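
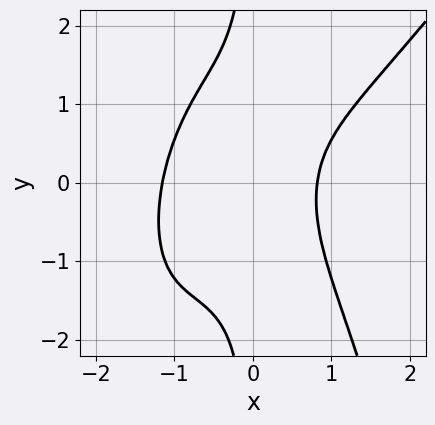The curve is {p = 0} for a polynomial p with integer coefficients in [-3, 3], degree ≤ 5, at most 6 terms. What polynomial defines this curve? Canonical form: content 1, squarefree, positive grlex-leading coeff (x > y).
3*x^4 - 2*x^3*y - 3*x*y^2 + 2*x - 3

(a) Degree: no degree-3 curve has this shape, so deg p = 4.
(b) Reading off the gridlines: no y-intercept at any integer in the box.
(c) The integer polynomial consistent with all of this is the stated p.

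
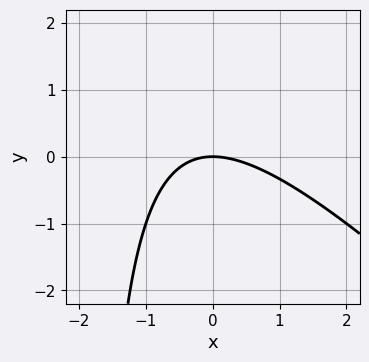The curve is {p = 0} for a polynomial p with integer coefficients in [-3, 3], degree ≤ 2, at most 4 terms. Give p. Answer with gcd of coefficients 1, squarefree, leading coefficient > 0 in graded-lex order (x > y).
x^2 + x*y + 2*y

1. The degree is 2 — the shape is more complex than any degree-1 curve.
2. From the visible intercepts: it crosses the y-axis at the gridline y = 0; it meets the x-axis at x = 0 (among the integer gridlines).
3. These observations pin down the coefficients.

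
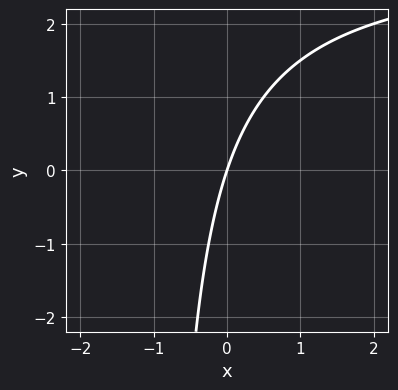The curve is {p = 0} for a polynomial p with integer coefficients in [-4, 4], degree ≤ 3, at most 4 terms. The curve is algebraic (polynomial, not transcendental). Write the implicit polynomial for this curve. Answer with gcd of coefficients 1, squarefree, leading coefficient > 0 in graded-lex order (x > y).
x*y - 3*x + y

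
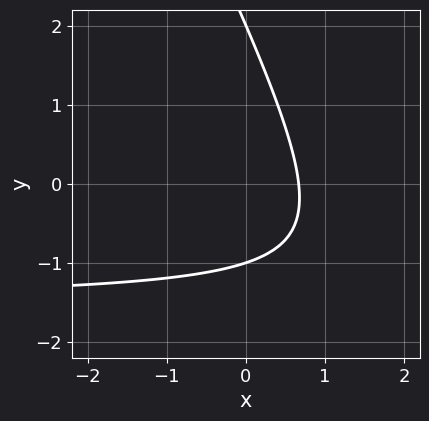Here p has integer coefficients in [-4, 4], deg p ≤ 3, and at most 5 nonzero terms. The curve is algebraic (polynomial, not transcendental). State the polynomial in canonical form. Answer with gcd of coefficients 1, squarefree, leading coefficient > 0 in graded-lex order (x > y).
The degree is 2 — no degree-1 curve has this shape.
Reading off the gridlines: the y-axis gridline crossings are at y ∈ {-1, 2}.
These observations pin down the coefficients.

2*x*y + y^2 + 3*x - y - 2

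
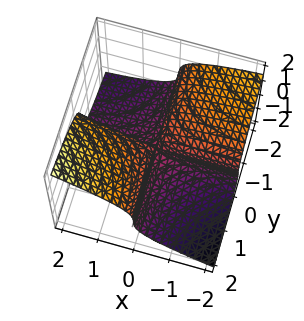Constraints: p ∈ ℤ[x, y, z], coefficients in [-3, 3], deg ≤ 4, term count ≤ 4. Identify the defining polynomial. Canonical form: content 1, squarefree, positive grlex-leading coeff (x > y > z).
1. Degree: the shape is more complex than any degree-2 surface, so deg p = 3.
2. Checking where it meets the axes: the visible x-axis segment lies entirely on the surface; one z-axis crossing is at z = 0.
3. These observations pin down the coefficients. Check: (0, -1, 0) on the y-axis lies on the surface, and p(0, -1, 0) = 0. ✓

x*z^2 - 2*z^3 + 2*x*y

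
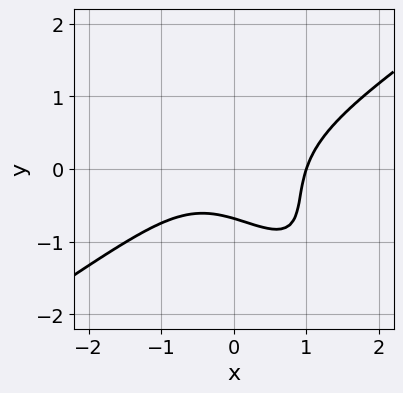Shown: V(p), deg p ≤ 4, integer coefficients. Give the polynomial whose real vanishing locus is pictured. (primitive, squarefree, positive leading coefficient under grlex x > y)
First, the degree is 3 — a generic line meets the curve in up to 3 points.
Then, from the visible intercepts: it meets the x-axis at x = 1 (among the integer gridlines).
Finally, putting this together gives p.

2*x^3 - 3*x*y^2 - 2*y^3 - 2*y - 2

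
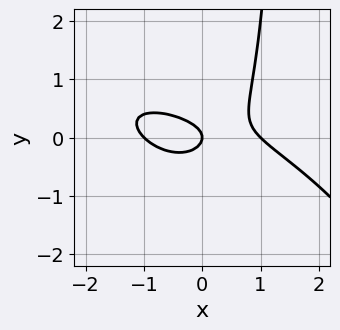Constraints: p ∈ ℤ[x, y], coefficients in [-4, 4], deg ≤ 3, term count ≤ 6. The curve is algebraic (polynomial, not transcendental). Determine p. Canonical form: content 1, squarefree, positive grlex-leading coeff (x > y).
(a) The degree is 3 — a generic line meets the curve in up to 3 points.
(b) Checking where it meets the axes: the x-axis gridline crossings are at x ∈ {-1, 0, 1}; it crosses the y-axis at the gridline y = 0.
(c) Putting this together gives p.

x^3 + 2*x^2*y + 2*x*y^2 - 3*y^2 - x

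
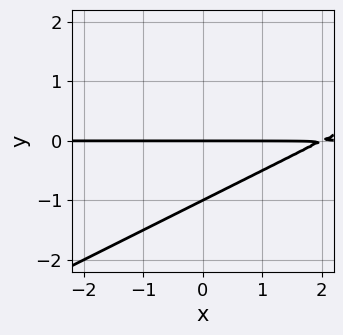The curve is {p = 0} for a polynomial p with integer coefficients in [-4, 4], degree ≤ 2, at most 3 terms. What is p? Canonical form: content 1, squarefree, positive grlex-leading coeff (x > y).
x*y - 2*y^2 - 2*y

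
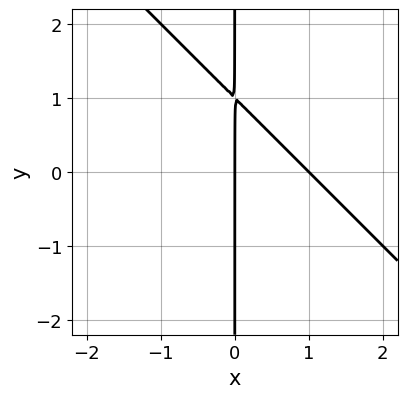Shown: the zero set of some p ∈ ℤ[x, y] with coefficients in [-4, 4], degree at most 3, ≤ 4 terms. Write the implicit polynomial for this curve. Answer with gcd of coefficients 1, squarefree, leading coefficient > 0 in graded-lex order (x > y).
x^2 + x*y - x

1. The degree is 2 — a generic line meets the curve in up to 2 points.
2. Reading off the gridlines: every point of the y-axis in the box is on the curve; the x-axis gridline crossings are at x ∈ {0, 1}.
3. Together with the visible shape, these determine p as stated.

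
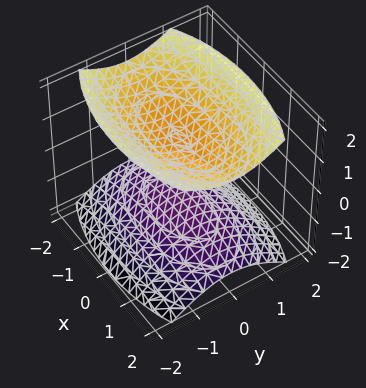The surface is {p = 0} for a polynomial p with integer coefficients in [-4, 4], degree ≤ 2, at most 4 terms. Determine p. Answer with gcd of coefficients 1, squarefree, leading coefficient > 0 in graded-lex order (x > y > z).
First, the picture has 2 separate pieces.
Next, the degree is 2 — two separate bowl-shaped sheets opening away from each other; a quadric.
Then, symmetries: the y ↦ −y reflection is a symmetry, so y appears only in even powers; it's symmetric under z → −z, forcing even powers of z; mirror symmetry x ↦ −x ⇒ only even powers of x.
Next, from the axis intercepts and sections: the surface avoids every integer y-axis point in the box; it misses every integer gridline on the x-axis; the z-axis gridline crossings are at z ∈ {-1, 1}.
Finally, matching integer coefficients to the picture gives p.

x^2 + 3*y^2 - 3*z^2 + 3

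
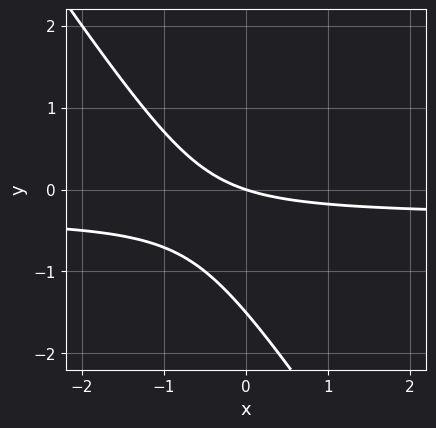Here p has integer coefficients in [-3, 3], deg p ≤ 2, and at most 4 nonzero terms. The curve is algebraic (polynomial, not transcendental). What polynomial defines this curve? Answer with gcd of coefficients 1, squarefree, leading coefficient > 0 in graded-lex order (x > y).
First, degree: the shape is more complex than any degree-1 curve, so deg p = 2.
Then, reading off the gridlines: it meets the y-axis at y = 0 (among the integer gridlines); one x-axis crossing is at x = 0.
Finally, solving for integer coefficients yields p as stated.

3*x*y + 2*y^2 + x + 3*y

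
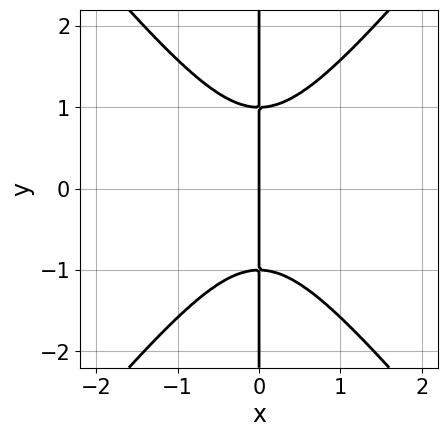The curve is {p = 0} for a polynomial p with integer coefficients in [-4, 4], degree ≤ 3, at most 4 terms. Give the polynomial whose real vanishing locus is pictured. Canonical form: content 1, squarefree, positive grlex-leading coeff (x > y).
3*x^3 - 2*x*y^2 + 2*x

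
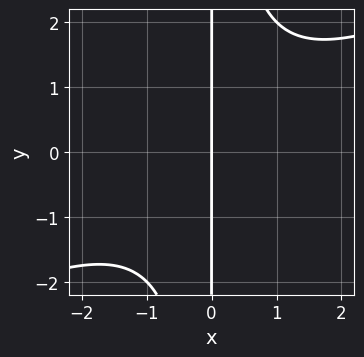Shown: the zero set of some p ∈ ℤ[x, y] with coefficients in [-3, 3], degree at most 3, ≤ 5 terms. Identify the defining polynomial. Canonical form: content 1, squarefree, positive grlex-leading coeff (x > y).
x^3 - 2*x^2*y + 3*x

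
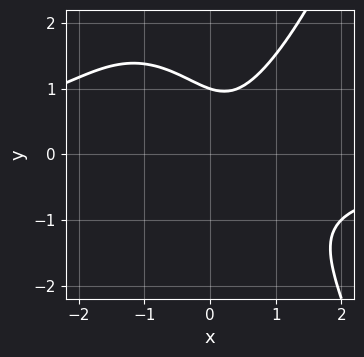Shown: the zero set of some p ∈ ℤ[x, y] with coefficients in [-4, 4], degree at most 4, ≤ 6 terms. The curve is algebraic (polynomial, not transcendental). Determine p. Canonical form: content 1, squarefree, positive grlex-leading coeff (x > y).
x^3*y - y^3 + 2*x^2 - x + 1

First, degree: no degree-3 curve has this shape, so deg p = 4.
Next, against the integer gridlines: it crosses the y-axis at the gridline y = 1; the curve avoids every integer x-axis point in the box.
Finally, matching integer coefficients to the picture gives p.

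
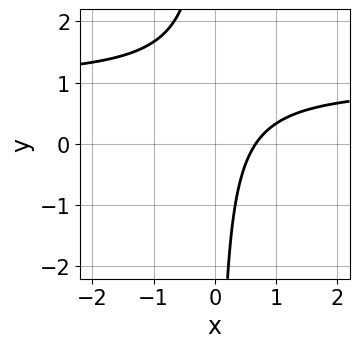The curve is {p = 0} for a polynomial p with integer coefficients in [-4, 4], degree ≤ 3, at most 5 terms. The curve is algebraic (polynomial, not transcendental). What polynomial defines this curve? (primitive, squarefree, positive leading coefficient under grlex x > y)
(a) Degree: the shape is more complex than any degree-1 curve, so deg p = 2.
(b) Reading off the gridlines: the curve avoids every integer y-axis point in the box.
(c) The integer polynomial consistent with all of this is the stated p.

3*x*y - 3*x + 2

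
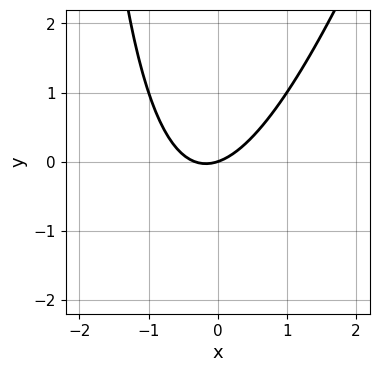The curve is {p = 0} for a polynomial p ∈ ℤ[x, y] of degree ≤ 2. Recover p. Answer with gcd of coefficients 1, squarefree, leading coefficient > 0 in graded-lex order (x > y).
3*x^2 - x*y + x - 3*y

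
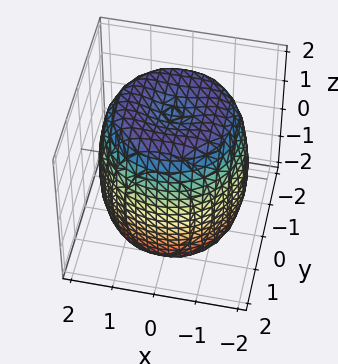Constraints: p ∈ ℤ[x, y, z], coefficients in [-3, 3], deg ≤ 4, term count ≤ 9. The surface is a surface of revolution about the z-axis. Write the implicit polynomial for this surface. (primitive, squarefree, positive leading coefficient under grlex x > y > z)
(a) Degree: a generic line meets the surface in up to 4 points, so deg p = 4.
(b) Symmetries: the surface is invariant under rotation about z: p = q(x² + y², z).
(c) Against the integer gridlines: a circular section at z = 2 has radius exactly 1.
(d) Solving for integer coefficients yields p as stated.

x^4 + 2*x^2*y^2 + y^4 - 2*x^2 - 2*y^2 + z^2 - 3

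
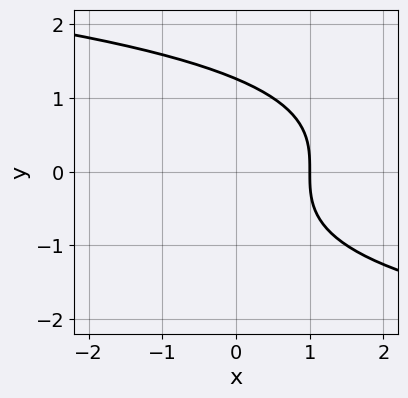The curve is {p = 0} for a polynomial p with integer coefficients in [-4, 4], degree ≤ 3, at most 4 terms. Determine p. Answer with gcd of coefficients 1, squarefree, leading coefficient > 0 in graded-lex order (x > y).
1. Degree: no degree-2 curve has this shape, so deg p = 3.
2. Observable constraints: it meets the x-axis at x = 1 (among the integer gridlines).
3. The integer polynomial consistent with all of this is the stated p.

y^3 + 2*x - 2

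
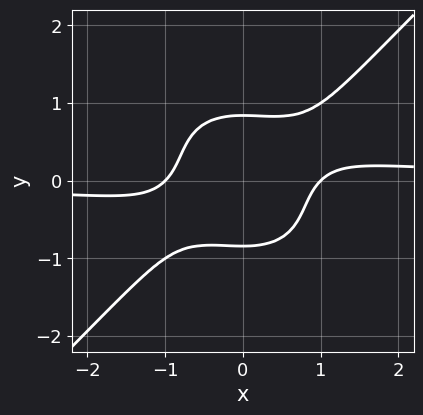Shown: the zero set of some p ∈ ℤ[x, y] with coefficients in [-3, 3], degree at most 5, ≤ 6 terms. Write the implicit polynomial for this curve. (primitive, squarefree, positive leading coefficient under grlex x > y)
The degree is 4 — no degree-3 curve has this shape.
From the axis intercepts and sections: the x-axis gridline crossings are at x ∈ {-1, 1}.
Together with the visible shape, these determine p as stated.

2*x^3*y - 2*y^4 - x^2 + 1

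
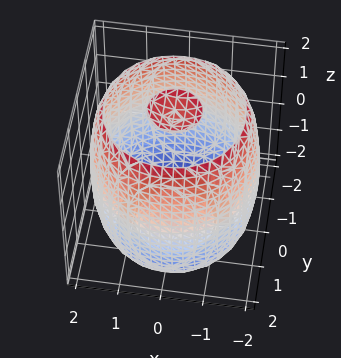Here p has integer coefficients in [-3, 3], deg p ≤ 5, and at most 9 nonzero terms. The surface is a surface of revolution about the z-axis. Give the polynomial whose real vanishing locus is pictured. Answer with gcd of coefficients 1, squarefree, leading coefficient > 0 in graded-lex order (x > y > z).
x^4 + 2*x^2*y^2 + y^4 - 3*x^2 - 3*y^2 + z^2 - 3

First, the picture has 3 separate pieces.
Then, deg p = 4.
Then, symmetries: rotational symmetry about the z-axis ⇒ p depends on x, y only through x² + y².
Then, from the axis intercepts and sections: a circular section at z = 0 has radius between 1 and 2.
Finally, together with the visible shape, these determine p as stated.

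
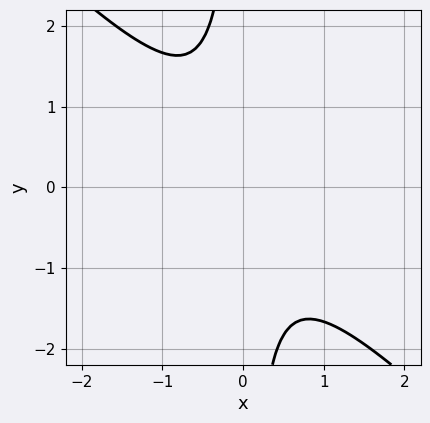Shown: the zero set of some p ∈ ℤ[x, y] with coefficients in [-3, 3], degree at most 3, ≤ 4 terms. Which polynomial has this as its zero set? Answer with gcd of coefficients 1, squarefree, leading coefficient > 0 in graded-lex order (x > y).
3*x^2 + 3*x*y + 2

1. The degree is 2 — no degree-1 curve has this shape.
2. From the axis intercepts and sections: the curve avoids every integer x-axis point in the box; it misses every integer gridline on the y-axis.
3. Together with the visible shape, these determine p as stated.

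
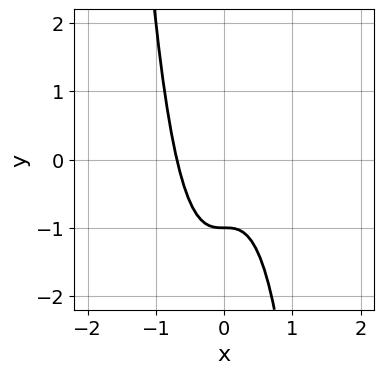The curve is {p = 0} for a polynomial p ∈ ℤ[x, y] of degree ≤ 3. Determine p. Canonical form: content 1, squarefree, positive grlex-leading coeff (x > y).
3*x^3 + y + 1

Degree: a generic line meets the curve in up to 3 points, so deg p = 3.
Observable constraints: it crosses the y-axis at the gridline y = -1.
The integer polynomial consistent with all of this is the stated p.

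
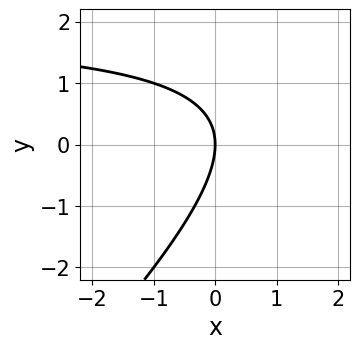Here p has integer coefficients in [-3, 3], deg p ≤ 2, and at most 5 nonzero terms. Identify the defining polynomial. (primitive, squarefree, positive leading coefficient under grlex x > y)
deg p = 2. The shape is more complex than any degree-1 curve.
Reading off the gridlines: one x-axis crossing is at x = 0; it meets the y-axis at y = 0 (among the integer gridlines).
Matching integer coefficients to the picture gives p.

x*y - y^2 - 2*x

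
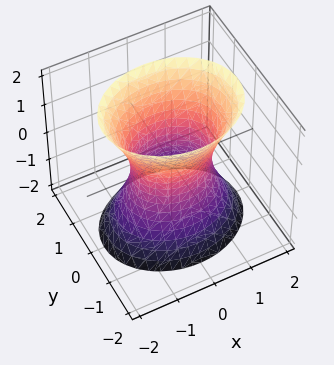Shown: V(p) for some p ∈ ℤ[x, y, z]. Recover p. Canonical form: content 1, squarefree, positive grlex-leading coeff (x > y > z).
First, deg p = 2. One connected sheet with a waist; a quadric.
Next, symmetries: the z ↦ −z reflection is a symmetry, so z appears only in even powers; the y ↦ −y reflection is a symmetry, so y appears only in even powers; mirror symmetry x ↦ −x ⇒ only even powers of x.
Then, reading off the gridlines: the surface avoids every integer z-axis point in the box; the x-axis gridline crossings are at x ∈ {-1, 1}.
Finally, matching integer coefficients to the picture gives p.

2*x^2 + 3*y^2 - z^2 - 2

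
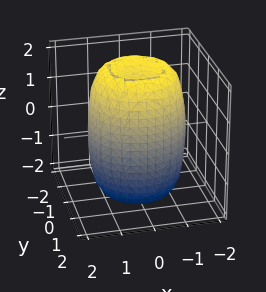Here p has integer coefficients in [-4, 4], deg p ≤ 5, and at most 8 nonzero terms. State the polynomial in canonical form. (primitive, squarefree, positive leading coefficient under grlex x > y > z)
2*x^4 + 4*x^2*y^2 + 2*y^4 - 3*x^2 - 3*y^2 + z^2 - 3

The degree is 4 — no degree-3 surface has this shape.
By symmetry, the z-axis is an axis of rotation, so x and y enter only as x² + y².
Observable constraints: a circular section at z = 2 has radius between 0 and 1.
Solving for integer coefficients yields p as stated.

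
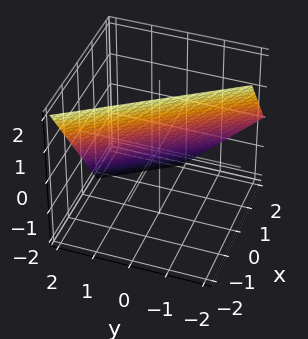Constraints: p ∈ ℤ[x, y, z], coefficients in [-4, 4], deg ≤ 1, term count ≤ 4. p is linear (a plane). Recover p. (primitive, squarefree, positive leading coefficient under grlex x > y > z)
First, the degree is 1 — every cross-section is a straight line — this is a plane.
Next, against the integer gridlines: it meets the y-axis at y = 1 (among the integer gridlines); it meets the z-axis at z = 1 (among the integer gridlines).
Finally, these observations pin down the coefficients.

3*x + 2*y + 2*z - 2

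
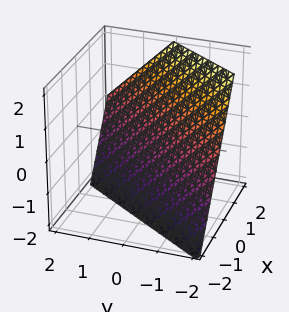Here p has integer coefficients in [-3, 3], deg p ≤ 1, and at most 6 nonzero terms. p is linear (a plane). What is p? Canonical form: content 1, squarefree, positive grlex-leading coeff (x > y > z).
3*x - 2*y - 2*z - 2

First, the degree is 1 — the surface is flat (a plane).
Then, from the visible intercepts: it meets the z-axis at z = -1 (among the integer gridlines); it meets the y-axis at y = -1 (among the integer gridlines).
Finally, these observations pin down the coefficients.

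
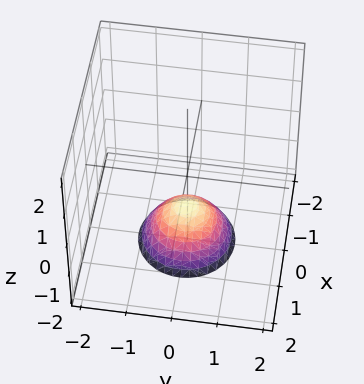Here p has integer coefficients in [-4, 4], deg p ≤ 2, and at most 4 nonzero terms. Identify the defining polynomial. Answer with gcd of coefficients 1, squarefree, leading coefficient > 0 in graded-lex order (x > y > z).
x^2 + y^2 + z + 1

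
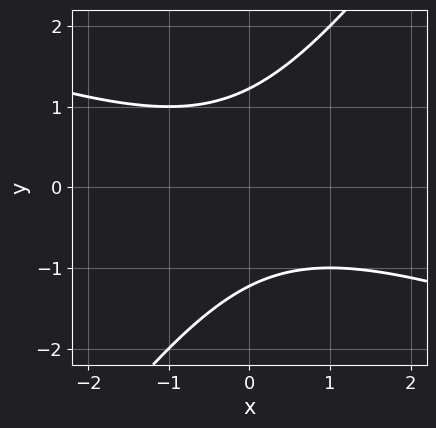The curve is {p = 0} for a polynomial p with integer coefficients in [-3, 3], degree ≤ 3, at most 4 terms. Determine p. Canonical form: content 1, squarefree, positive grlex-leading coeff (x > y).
x^2 + 2*x*y - 2*y^2 + 3

First, deg p = 2.
Then, observable constraints: no x-intercept at any integer in the box.
Finally, solving for integer coefficients yields p as stated.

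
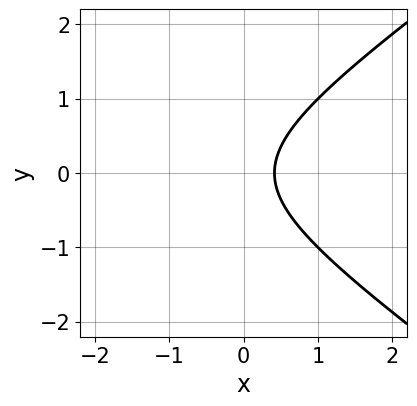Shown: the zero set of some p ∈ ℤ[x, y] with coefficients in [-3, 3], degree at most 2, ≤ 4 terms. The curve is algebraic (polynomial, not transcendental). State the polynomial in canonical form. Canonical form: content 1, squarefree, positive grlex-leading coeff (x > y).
x^2 - 2*y^2 + 2*x - 1

(a) Degree: a generic line meets the curve in up to 2 points, so deg p = 2.
(b) Symmetries: the y ↦ −y reflection is a symmetry, so y appears only in even powers.
(c) Checking where it meets the axes: it misses every integer gridline on the y-axis.
(d) Fitting integer coefficients to these (and the overall shape) gives p.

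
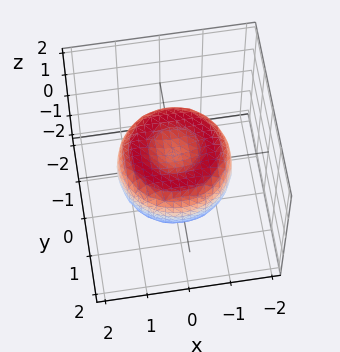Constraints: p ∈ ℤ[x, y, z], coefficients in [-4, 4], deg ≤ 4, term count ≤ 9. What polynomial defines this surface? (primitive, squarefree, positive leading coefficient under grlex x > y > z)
1. deg p = 4. A generic line meets the surface in up to 4 points.
2. By symmetry, the surface is invariant under rotation about z: p = q(x² + y², z).
3. Observable constraints: a circular section at z = 0 has radius between 1 and 2.
4. Assembling these constraints gives the stated polynomial.

2*x^4 + 4*x^2*y^2 + 2*y^4 - 3*x^2 - 3*y^2 + 3*z^2 - 1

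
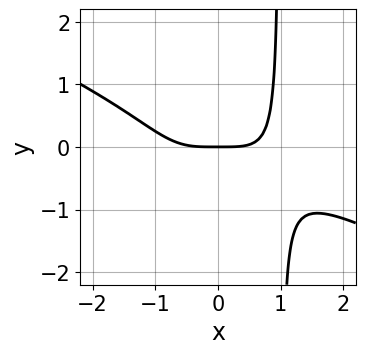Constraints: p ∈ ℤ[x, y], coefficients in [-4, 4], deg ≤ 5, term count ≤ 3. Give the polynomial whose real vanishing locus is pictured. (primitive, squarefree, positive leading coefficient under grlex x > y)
x^4 + 2*x^3*y - 2*y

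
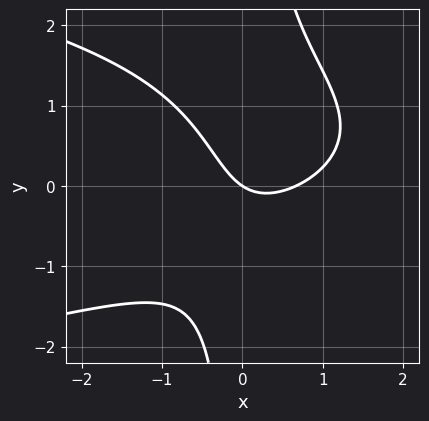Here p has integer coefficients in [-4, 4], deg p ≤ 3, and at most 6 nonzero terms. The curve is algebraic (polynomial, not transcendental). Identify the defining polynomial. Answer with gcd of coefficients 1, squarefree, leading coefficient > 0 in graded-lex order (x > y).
3*x*y^2 + 3*x^2 - 2*x*y - 2*x - 3*y

First, deg p = 3.
Next, reading off the gridlines: one x-axis crossing is at x = 0; it crosses the y-axis at the gridline y = 0.
Finally, fitting integer coefficients to these (and the overall shape) gives p.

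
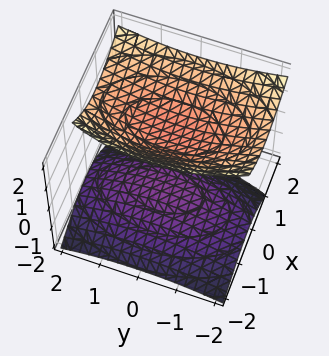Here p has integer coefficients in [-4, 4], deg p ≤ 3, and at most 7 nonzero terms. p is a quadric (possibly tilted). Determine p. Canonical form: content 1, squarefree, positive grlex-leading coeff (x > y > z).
3*x^2 - 2*x*z + y^2 - 3*z^2 + 2

The picture has 2 separate pieces. Treating them together as one polynomial.
The degree is 2 — no degree-1 surface has this shape.
From the axis intercepts and sections: no x-intercept at any integer in the box; the surface avoids every integer y-axis point in the box.
The integer polynomial consistent with all of this is the stated p.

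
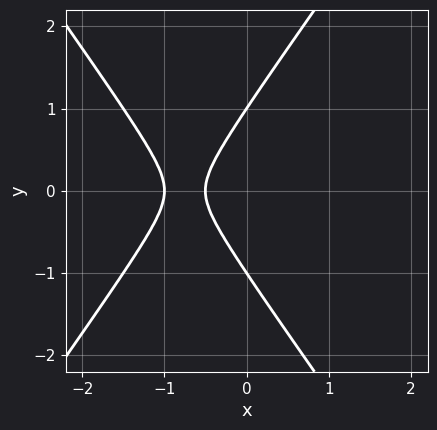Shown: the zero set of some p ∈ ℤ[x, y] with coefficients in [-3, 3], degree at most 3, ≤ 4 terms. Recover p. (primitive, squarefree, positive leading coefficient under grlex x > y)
Degree: a generic line meets the curve in up to 2 points, so deg p = 2.
Symmetries: mirror symmetry y ↦ −y ⇒ only even powers of y.
From the axis intercepts and sections: it crosses the x-axis at the gridline x = -1; the y-axis gridline crossings are at y ∈ {-1, 1}.
Solving for integer coefficients yields p as stated.

2*x^2 - y^2 + 3*x + 1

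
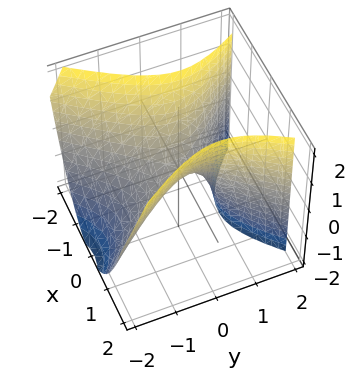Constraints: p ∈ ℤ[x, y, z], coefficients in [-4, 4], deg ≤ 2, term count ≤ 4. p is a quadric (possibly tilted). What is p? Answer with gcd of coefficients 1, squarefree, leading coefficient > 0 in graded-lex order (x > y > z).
First, degree: a generic line meets the surface in up to 2 points, so deg p = 2.
Next, from the visible intercepts: one y-axis crossing is at y = 0; one z-axis crossing is at z = 0.
Finally, fitting integer coefficients to these (and the overall shape) gives p.

3*x^2 - 2*y^2 + y*z - 2*z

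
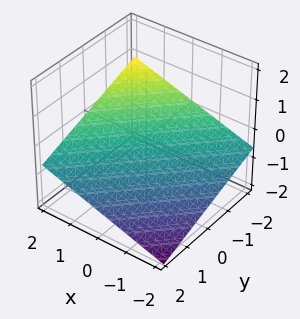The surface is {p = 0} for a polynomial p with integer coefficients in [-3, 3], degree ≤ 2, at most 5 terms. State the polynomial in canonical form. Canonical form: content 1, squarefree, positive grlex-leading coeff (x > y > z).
x - y - 3*z - 2

1. deg p = 1.
2. Against the integer gridlines: it meets the y-axis at y = -2 (among the integer gridlines); one x-axis crossing is at x = 2.
3. Putting this together gives p.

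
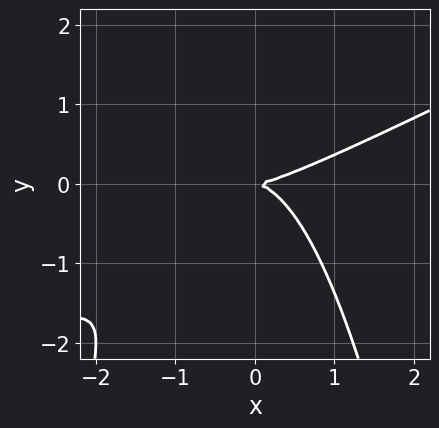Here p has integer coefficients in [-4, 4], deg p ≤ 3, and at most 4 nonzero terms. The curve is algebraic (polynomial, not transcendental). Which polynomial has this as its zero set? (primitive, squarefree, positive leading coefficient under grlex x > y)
1. The degree is 3 — a generic line meets the curve in up to 3 points.
2. From the axis intercepts and sections: it meets the y-axis at y = 0 (among the integer gridlines); it crosses the x-axis at the gridline x = 0.
3. The integer polynomial consistent with all of this is the stated p.

x^3 - 2*x^2*y - 2*y^2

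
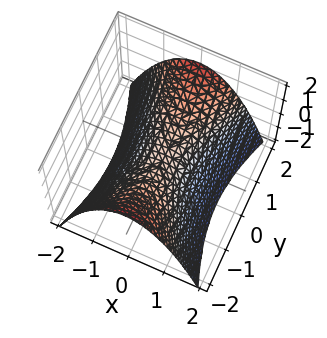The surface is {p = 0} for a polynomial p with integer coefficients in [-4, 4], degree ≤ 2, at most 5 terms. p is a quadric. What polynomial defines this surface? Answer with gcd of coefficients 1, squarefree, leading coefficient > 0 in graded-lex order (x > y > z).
1. deg p = 2. A hyperbolic paraboloid; a quadric.
2. Symmetries: it's symmetric under x → −x, forcing even powers of x; it's symmetric under y → −y, forcing even powers of y.
3. From the axis intercepts and sections: it crosses the z-axis at the gridline z = 0; one y-axis crossing is at y = 0.
4. Fitting integer coefficients to these (and the overall shape) gives p.

3*x^2 - y^2 + 3*z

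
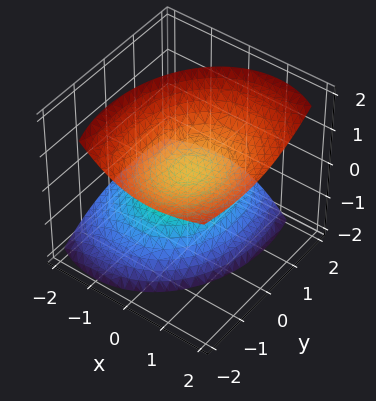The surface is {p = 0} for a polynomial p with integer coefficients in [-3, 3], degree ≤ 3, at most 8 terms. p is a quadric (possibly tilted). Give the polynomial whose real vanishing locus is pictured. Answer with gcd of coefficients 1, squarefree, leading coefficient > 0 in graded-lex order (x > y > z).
3*x^2 - 3*x*z + 2*y^2 + 2*y*z - 3*z^2 + 2

(a) The picture has 2 separate pieces. They look like related sheets of one shape, so recover p as a whole.
(b) deg p = 2. A generic line meets the surface in up to 2 points.
(c) Reading off the gridlines: no x-intercept at any integer in the box; it misses every integer gridline on the y-axis.
(d) The integer polynomial consistent with all of this is the stated p.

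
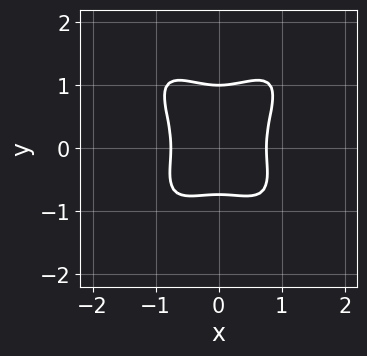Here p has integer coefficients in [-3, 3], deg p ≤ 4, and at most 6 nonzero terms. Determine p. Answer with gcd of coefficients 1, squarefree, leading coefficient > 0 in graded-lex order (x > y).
First, the degree is 4 — the shape is more complex than any degree-3 curve.
Then, symmetries: mirror symmetry x ↦ −x ⇒ only even powers of x.
Next, from the visible intercepts: it meets the y-axis at y = 1 (among the integer gridlines).
Finally, together with the visible shape, these determine p as stated.

3*x^4 - 2*x^2*y^2 + 2*y^4 - y^3 - 1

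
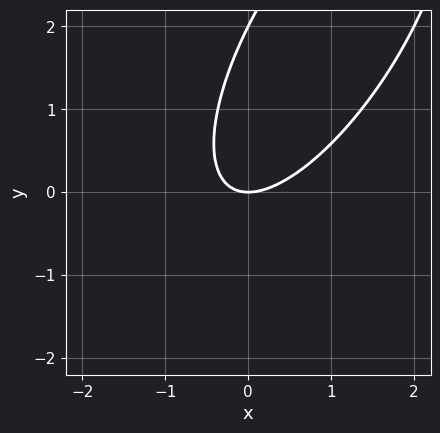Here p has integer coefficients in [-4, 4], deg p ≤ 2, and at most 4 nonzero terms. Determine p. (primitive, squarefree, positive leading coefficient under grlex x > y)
First, degree: no degree-1 curve has this shape, so deg p = 2.
Next, reading off the gridlines: among the integer gridlines, it crosses the y-axis at y ∈ {0, 2}; one x-axis crossing is at x = 0.
Finally, putting this together gives p.

2*x^2 - 2*x*y + y^2 - 2*y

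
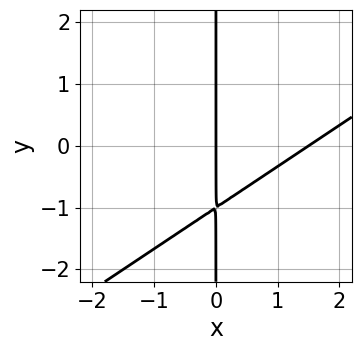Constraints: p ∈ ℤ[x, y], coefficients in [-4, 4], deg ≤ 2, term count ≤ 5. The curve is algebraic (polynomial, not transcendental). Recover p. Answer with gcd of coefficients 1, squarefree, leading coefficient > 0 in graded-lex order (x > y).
2*x^2 - 3*x*y - 3*x

(a) Degree: no degree-1 curve has this shape, so deg p = 2.
(b) From the axis intercepts and sections: it meets the x-axis at x = 0 (among the integer gridlines); the visible y-axis segment lies entirely on the curve.
(c) Together with the visible shape, these determine p as stated.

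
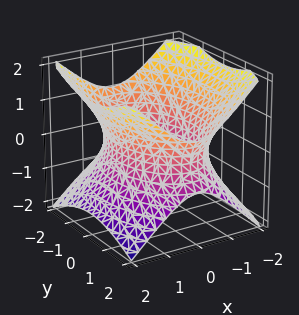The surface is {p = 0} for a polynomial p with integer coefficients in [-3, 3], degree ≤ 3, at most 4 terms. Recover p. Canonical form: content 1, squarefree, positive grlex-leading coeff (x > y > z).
1. The degree is 2 — one connected sheet with a waist; a quadric.
2. Symmetries: the z ↦ −z reflection is a symmetry, so z appears only in even powers; mirror symmetry y ↦ −y ⇒ only even powers of y; the x ↦ −x reflection is a symmetry, so x appears only in even powers.
3. From the visible intercepts: no z-intercept at any integer in the box.
4. Fitting integer coefficients to these (and the overall shape) gives p.

2*x^2 + y^2 - 2*z^2 - 3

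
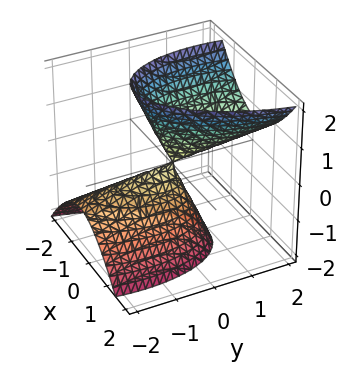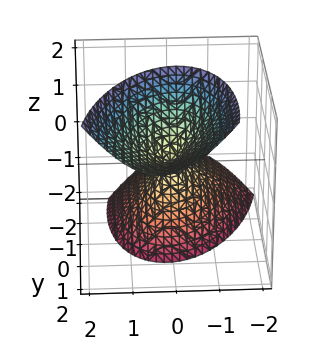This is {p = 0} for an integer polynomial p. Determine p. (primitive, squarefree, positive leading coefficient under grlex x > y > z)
3*x^2 - x*y + y^2 - 2*y*z - z^2

1. The degree is 2 — no degree-1 surface has this shape.
2. From the axis intercepts and sections: it meets the x-axis at x = 0 (among the integer gridlines); it crosses the y-axis at the gridline y = 0; one z-axis crossing is at z = 0.
3. Fitting integer coefficients to these (and the overall shape) gives p.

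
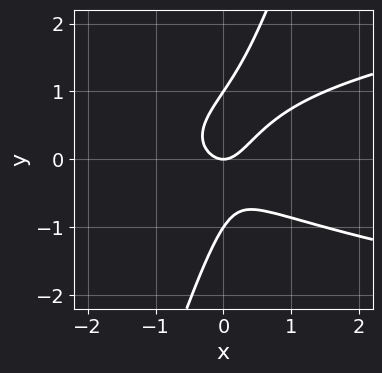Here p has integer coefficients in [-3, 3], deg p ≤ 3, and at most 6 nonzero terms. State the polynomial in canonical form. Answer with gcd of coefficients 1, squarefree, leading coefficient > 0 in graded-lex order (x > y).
1. Degree: the shape is more complex than any degree-2 curve, so deg p = 3.
2. Observable constraints: it crosses the x-axis at the gridline x = 0; the y-axis gridline crossings are at y ∈ {-1, 0, 1}.
3. Putting this together gives p.

3*x*y^2 - y^3 - 2*x^2 + y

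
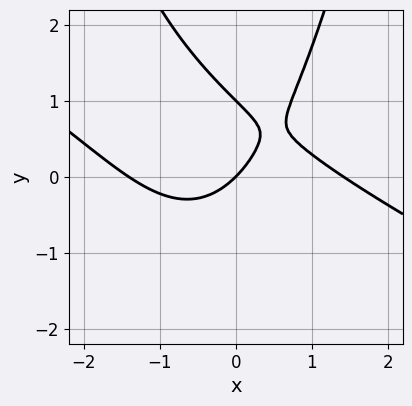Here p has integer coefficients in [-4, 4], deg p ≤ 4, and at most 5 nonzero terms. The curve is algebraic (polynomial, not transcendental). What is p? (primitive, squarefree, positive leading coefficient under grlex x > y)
x^3 + 2*x^2*y - 2*y^2 - 2*x + 2*y

(a) Degree: no degree-2 curve has this shape, so deg p = 3.
(b) Reading off the gridlines: among the integer gridlines, it crosses the y-axis at y ∈ {0, 1}; it meets the x-axis at x = 0 (among the integer gridlines).
(c) Putting this together gives p.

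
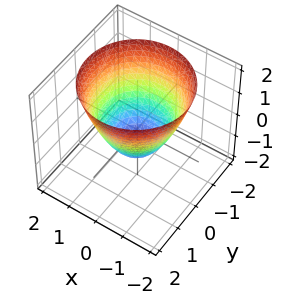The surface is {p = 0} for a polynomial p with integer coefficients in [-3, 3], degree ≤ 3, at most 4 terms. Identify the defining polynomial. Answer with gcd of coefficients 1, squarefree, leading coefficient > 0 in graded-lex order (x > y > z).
x^2 + y^2 - z - 1

First, degree: the shape is more complex than any degree-1 surface, so deg p = 2.
Next, symmetry: every cross-section ⟂ z is a circle, so x, y appear only via x² + y².
Then, reading off the gridlines: the x-axis gridline crossings are at x ∈ {-1, 1}; it crosses the z-axis at the gridline z = -1; the y-axis gridline crossings are at y ∈ {-1, 1}.
Finally, putting this together gives p.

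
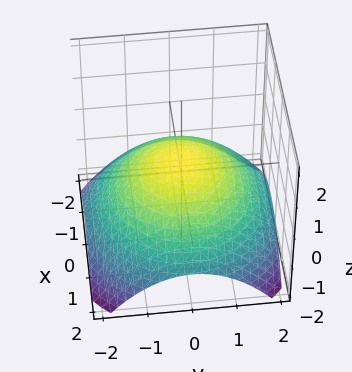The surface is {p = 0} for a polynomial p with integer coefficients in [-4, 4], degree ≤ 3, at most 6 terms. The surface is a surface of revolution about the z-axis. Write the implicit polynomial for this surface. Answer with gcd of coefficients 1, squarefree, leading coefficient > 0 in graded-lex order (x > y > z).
x^2 + y^2 + 3*z - 1

1. The degree is 2 — a generic line meets the surface in up to 2 points.
2. Symmetries: rotational symmetry about the z-axis ⇒ p depends on x, y only through x² + y².
3. Observable constraints: a circular section at z = 0 has radius exactly 1; among the integer gridlines, it crosses the y-axis at y ∈ {-1, 1}.
4. Assembling these constraints gives the stated polynomial. Check: (1, 0, 0) on the x-axis lies on the surface, and p(1, 0, 0) = 0. ✓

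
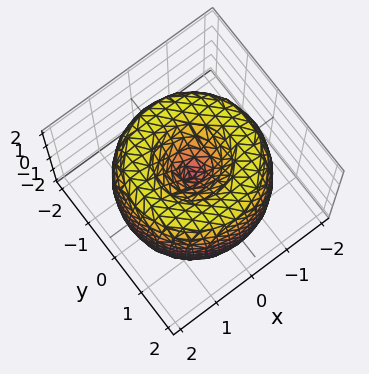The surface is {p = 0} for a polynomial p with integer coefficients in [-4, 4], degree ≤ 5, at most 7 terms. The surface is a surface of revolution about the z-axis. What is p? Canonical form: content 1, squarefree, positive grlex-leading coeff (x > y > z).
x^4 + 2*x^2*y^2 + y^4 - 3*x^2 - 3*y^2 + z^2

deg p = 4.
Symmetry: the surface is invariant under rotation about z: p = q(x² + y², z).
From the axis intercepts and sections: one x-axis crossing is at x = 0; it crosses the y-axis at the gridline y = 0; a circular section at z = 0 has radius between 1 and 2; one z-axis crossing is at z = 0.
Fitting integer coefficients to these (and the overall shape) gives p.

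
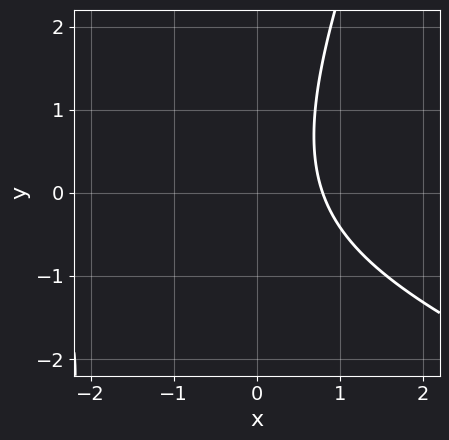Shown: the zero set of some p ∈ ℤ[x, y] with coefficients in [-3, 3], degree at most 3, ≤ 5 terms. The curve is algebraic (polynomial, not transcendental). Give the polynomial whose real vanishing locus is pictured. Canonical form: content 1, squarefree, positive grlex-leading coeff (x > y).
x^2 + 2*x*y - y^2 + 3*x - 3

First, degree: no degree-1 curve has this shape, so deg p = 2.
Next, against the integer gridlines: it misses every integer gridline on the y-axis.
Finally, the integer polynomial consistent with all of this is the stated p.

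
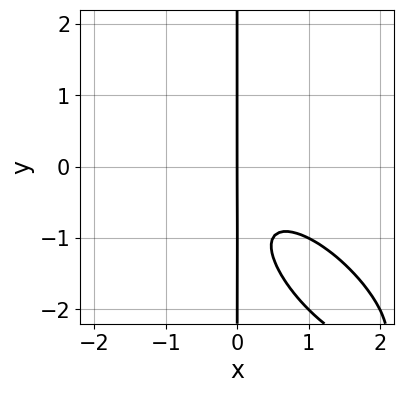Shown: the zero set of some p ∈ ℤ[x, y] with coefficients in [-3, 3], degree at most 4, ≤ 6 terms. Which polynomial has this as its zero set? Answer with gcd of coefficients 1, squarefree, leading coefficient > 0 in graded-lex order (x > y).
2*x^3 + 3*x^2*y + 2*x*y^2 + 3*x*y + 2*x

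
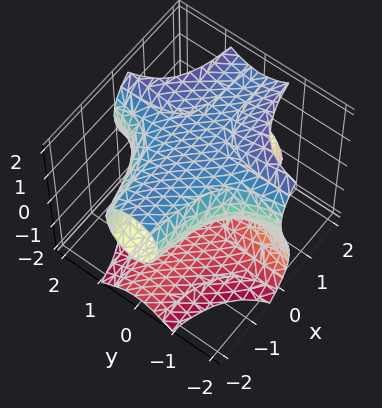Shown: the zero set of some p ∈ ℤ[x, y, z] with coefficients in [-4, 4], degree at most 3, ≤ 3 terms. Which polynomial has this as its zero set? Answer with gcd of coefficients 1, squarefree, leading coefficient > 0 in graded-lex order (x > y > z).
2*x*y^2 - z^3 + 3*z

First, deg p = 3.
Next, from the visible intercepts: every point of the x-axis in the box is on the surface; one z-axis crossing is at z = 0; every point of the y-axis in the box is on the surface.
Finally, assembling these constraints gives the stated polynomial.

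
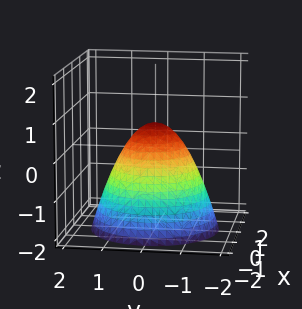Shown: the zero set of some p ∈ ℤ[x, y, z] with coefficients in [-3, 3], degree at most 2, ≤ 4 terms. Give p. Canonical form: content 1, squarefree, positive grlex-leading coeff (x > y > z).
3*x^2 + 3*y^2 + 3*z - 2

(a) deg p = 2. A generic line meets the surface in up to 2 points.
(b) Symmetries: rotational symmetry about the z-axis ⇒ p depends on x, y only through x² + y².
(c) Checking where it meets the axes: a circular section at z = -1 has radius between 1 and 2.
(d) Solving for integer coefficients yields p as stated.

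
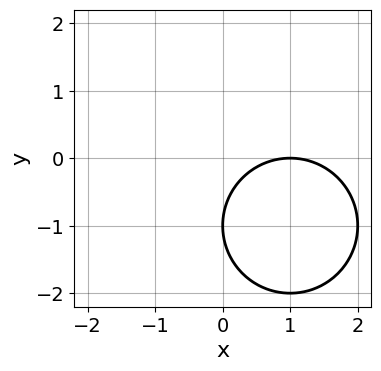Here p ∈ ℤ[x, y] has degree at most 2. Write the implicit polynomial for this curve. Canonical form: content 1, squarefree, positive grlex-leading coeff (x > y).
x^2 + y^2 - 2*x + 2*y + 1

1. deg p = 2. The shape is more complex than any degree-1 curve.
2. Against the integer gridlines: it crosses the x-axis at the gridline x = 1; it crosses the y-axis at the gridline y = -1.
3. Matching integer coefficients to the picture gives p.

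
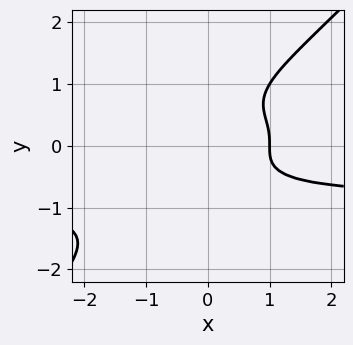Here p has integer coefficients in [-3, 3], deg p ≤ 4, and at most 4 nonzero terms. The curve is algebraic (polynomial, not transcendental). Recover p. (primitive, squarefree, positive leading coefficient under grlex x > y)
3*x*y^3 - 3*y^4 + 2*x - 2

First, the degree is 4 — no degree-3 curve has this shape.
Then, observable constraints: one x-axis crossing is at x = 1; it misses every integer gridline on the y-axis.
Finally, these observations pin down the coefficients.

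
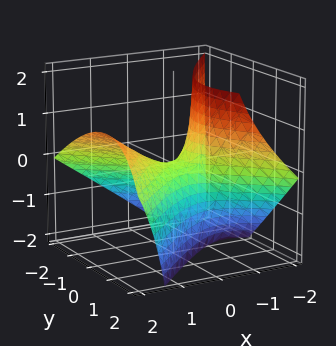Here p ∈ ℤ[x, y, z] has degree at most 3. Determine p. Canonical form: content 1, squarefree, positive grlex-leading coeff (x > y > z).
2*x^2 - 3*x*z - 2*y^2 + 2*y*z - 2*z

deg p = 2. No degree-1 surface has this shape.
From the visible intercepts: it meets the x-axis at x = 0 (among the integer gridlines); it crosses the y-axis at the gridline y = 0; one z-axis crossing is at z = 0.
The integer polynomial consistent with all of this is the stated p.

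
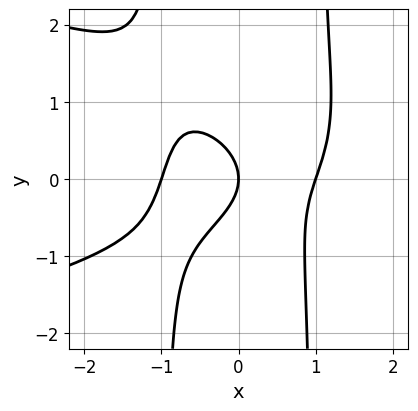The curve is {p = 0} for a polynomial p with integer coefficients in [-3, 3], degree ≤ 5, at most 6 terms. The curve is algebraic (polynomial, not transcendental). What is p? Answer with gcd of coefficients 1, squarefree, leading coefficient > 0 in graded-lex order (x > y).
3*x^2*y^2 + 3*x^3 - 2*x^2*y - 3*y^2 - 3*x

1. deg p = 4. The shape is more complex than any degree-3 curve.
2. Checking where it meets the axes: the x-axis gridline crossings are at x ∈ {-1, 0, 1}; it crosses the y-axis at the gridline y = 0.
3. Together with the visible shape, these determine p as stated.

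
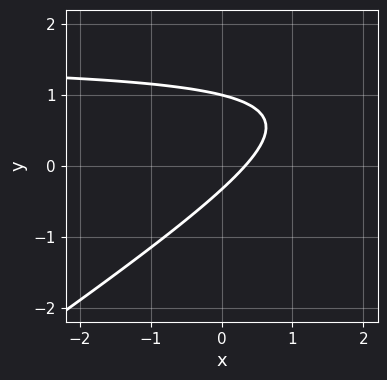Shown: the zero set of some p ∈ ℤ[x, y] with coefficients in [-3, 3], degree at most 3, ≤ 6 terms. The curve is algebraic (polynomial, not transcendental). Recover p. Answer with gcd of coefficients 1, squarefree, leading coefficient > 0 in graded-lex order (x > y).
1. deg p = 2. No degree-1 curve has this shape.
2. Against the integer gridlines: it meets the y-axis at y = 1 (among the integer gridlines).
3. These observations pin down the coefficients.

2*x*y - 3*y^2 - 3*x + 2*y + 1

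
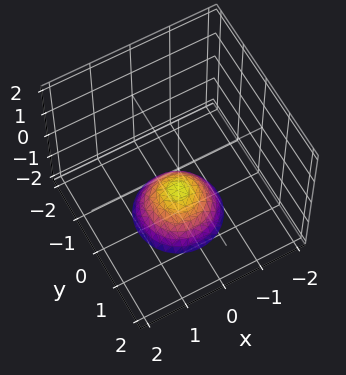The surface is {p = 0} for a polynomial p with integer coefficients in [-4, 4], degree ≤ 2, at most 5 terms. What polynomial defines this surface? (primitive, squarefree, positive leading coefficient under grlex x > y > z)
deg p = 2. No degree-1 surface has this shape.
Symmetries: rotational symmetry about the z-axis ⇒ p depends on x, y only through x² + y².
From the visible intercepts: it meets the z-axis at z = -1 (among the integer gridlines); a circular section at z = -2 has radius exactly 1; it misses every integer gridline on the y-axis.
These observations pin down the coefficients.

x^2 + y^2 + z + 1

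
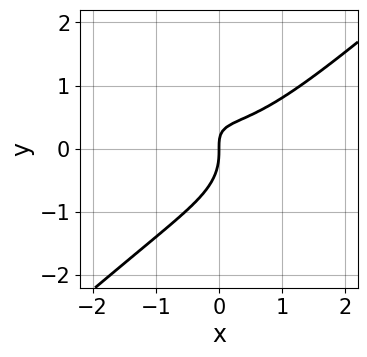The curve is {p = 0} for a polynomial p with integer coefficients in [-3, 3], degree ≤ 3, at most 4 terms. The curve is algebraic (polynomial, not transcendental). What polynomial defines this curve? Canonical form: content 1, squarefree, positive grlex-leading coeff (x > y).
Degree: a generic line meets the curve in up to 3 points, so deg p = 3.
Reading off the gridlines: one y-axis crossing is at y = 0; it crosses the x-axis at the gridline x = 0.
The integer polynomial consistent with all of this is the stated p.

2*x^3 - 3*y^3 - 3*x*y + 2*x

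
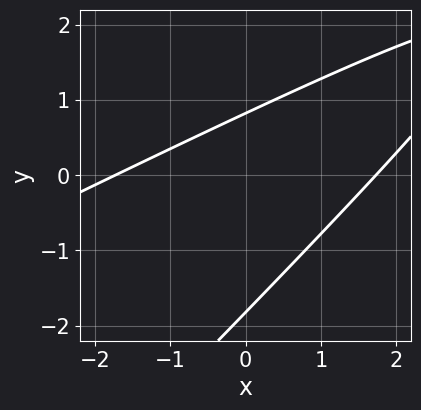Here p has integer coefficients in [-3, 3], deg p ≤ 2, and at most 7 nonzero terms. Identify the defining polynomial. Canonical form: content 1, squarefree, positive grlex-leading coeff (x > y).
First, deg p = 2.
Finally, solving for integer coefficients yields p as stated.

x^2 - 3*x*y + 2*y^2 + 2*y - 3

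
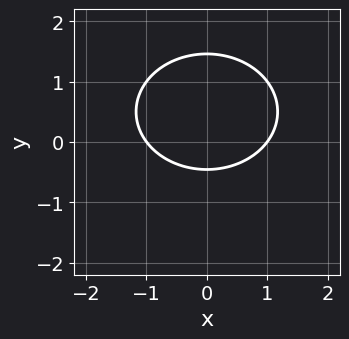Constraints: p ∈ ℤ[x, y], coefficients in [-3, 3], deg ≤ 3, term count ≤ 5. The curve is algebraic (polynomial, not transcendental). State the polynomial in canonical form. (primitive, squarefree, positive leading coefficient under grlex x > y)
deg p = 2. No degree-1 curve has this shape.
Symmetries: mirror symmetry x ↦ −x ⇒ only even powers of x.
Reading off the gridlines: the x-axis gridline crossings are at x ∈ {-1, 1}.
Together with the visible shape, these determine p as stated.

2*x^2 + 3*y^2 - 3*y - 2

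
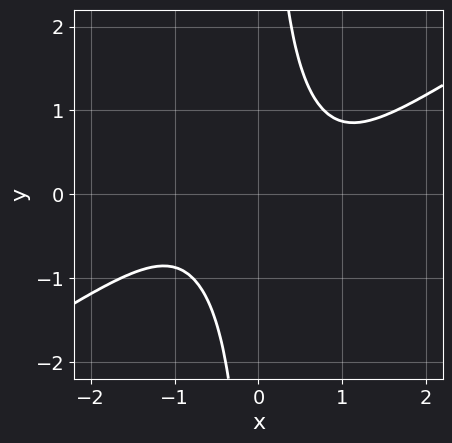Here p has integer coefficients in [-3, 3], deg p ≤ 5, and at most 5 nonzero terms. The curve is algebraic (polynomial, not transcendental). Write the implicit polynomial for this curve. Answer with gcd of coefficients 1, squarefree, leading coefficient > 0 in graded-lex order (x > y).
(a) deg p = 4. The shape is more complex than any degree-3 curve.
(b) Observable constraints: no x-intercept at any integer in the box; the curve avoids every integer y-axis point in the box.
(c) These observations pin down the coefficients.

2*x^4 - 2*x^3*y - 2*x^2*y^2 - 2*x*y + 3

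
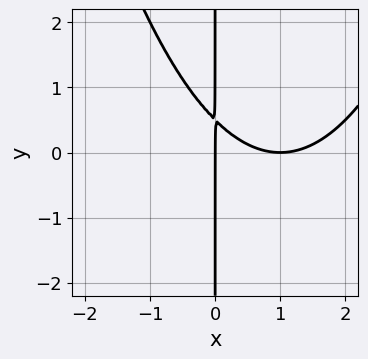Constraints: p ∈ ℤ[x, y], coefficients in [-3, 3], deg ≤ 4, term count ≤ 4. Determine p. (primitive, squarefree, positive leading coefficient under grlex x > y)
x^3 - 2*x^2 - 2*x*y + x

1. The degree is 3 — no degree-2 curve has this shape.
2. From the axis intercepts and sections: the visible y-axis segment lies entirely on the curve; among the integer gridlines, it crosses the x-axis at x ∈ {0, 1}.
3. Solving for integer coefficients yields p as stated.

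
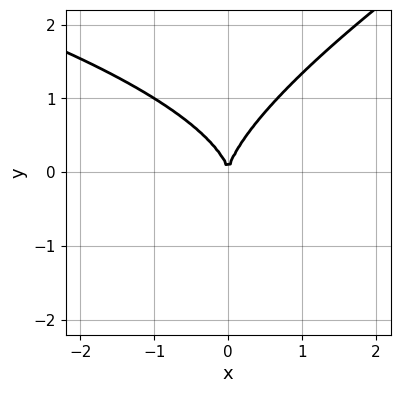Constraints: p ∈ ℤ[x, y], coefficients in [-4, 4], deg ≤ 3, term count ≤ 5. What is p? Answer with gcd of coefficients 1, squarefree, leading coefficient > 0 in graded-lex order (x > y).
x*y^2 - 2*y^3 + 3*x^2

(a) deg p = 3. The shape is more complex than any degree-2 curve.
(b) Reading off the gridlines: it meets the y-axis at y = 0 (among the integer gridlines); it meets the x-axis at x = 0 (among the integer gridlines).
(c) These observations pin down the coefficients.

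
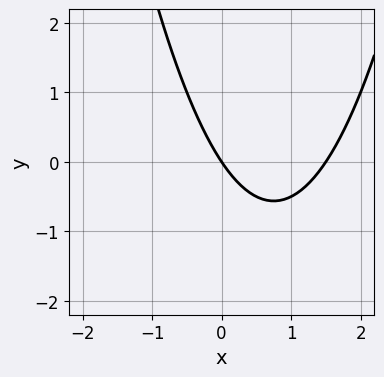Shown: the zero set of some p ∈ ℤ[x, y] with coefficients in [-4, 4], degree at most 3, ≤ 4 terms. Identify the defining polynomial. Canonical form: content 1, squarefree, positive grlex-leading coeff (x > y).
2*x^2 - 3*x - 2*y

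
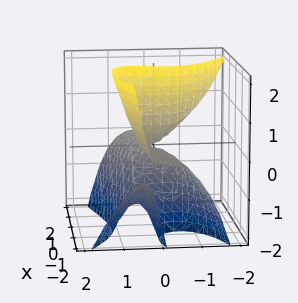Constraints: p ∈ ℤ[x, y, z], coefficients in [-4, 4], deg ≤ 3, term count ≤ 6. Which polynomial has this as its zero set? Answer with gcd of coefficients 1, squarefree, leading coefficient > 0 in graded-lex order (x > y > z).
x^2*z - 2*x*y*z + 3*y^3 + 3*x*z - z^2

1. The degree is 3 — the shape is more complex than any degree-2 surface.
2. From the visible intercepts: every point of the x-axis in the box is on the surface; it crosses the z-axis at the gridline z = 0; it meets the y-axis at y = 0 (among the integer gridlines).
3. Fitting integer coefficients to these (and the overall shape) gives p.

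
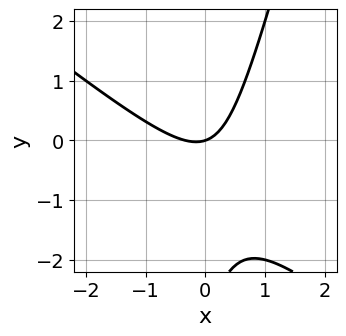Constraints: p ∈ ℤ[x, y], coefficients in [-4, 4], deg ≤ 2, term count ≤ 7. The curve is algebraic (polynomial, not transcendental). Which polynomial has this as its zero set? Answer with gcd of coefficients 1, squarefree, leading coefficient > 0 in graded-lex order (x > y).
3*x^2 + 3*x*y - y^2 + x - 3*y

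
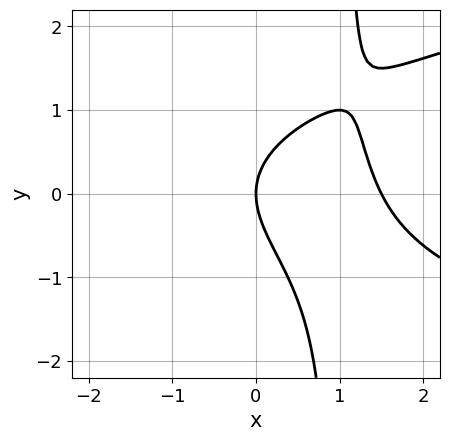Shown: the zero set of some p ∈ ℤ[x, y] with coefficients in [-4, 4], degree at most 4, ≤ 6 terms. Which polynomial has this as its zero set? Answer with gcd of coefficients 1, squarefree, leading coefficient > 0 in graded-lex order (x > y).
(a) Degree: the shape is more complex than any degree-2 curve, so deg p = 3.
(b) Against the integer gridlines: it crosses the x-axis at the gridline x = 0; it meets the y-axis at y = 0 (among the integer gridlines).
(c) Matching integer coefficients to the picture gives p.

2*x*y^2 - 2*x^2 - x*y - 2*y^2 + 3*x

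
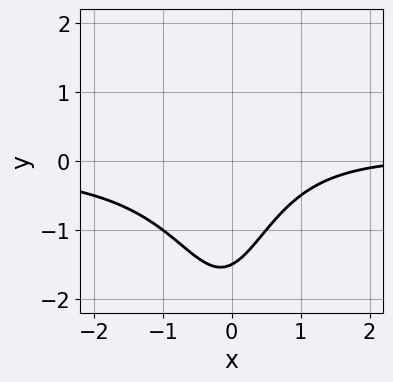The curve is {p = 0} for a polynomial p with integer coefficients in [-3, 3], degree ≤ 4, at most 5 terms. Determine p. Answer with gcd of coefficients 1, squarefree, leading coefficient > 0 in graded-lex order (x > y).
deg p = 3.
Checking where it meets the axes: the curve avoids every integer x-axis point in the box.
Assembling these constraints gives the stated polynomial.

2*x^2*y - x + 2*y + 3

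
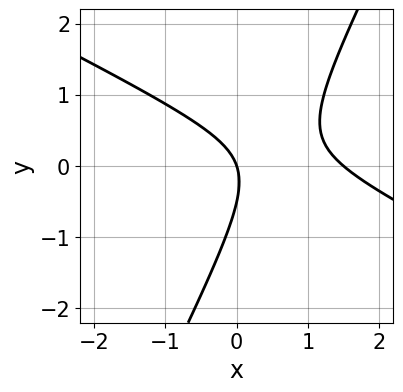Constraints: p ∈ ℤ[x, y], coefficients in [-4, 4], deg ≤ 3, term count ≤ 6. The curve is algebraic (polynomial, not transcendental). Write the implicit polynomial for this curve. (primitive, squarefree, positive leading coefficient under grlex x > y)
(a) The degree is 2 — the shape is more complex than any degree-1 curve.
(b) Reading off the gridlines: it crosses the x-axis at the gridline x = 0; one y-axis crossing is at y = 0.
(c) Fitting integer coefficients to these (and the overall shape) gives p.

2*x^2 + 3*x*y - 2*y^2 - 3*x - y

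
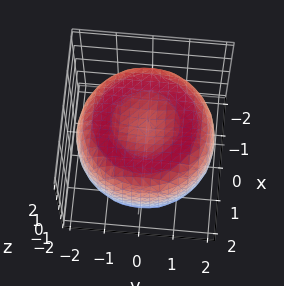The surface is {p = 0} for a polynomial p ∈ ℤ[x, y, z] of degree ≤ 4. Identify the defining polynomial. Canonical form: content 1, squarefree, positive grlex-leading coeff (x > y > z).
First, the degree is 4 — no degree-3 surface has this shape.
Next, symmetries: rotational symmetry about the z-axis ⇒ p depends on x, y only through x² + y².
Then, reading off the gridlines: a circular section at z = -1 has radius between 1 and 2; among the integer gridlines, it crosses the z-axis at z ∈ {-1, 1}.
Finally, together with the visible shape, these determine p as stated.

x^4 + 2*x^2*y^2 + y^4 - 3*x^2 - 3*y^2 + 3*z^2 - 3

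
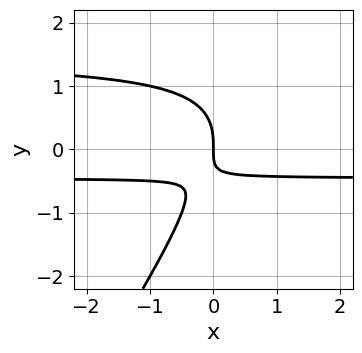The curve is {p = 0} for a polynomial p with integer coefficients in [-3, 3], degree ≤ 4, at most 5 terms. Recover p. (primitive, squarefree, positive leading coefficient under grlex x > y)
3*x*y^2 - 2*y^3 - 3*x*y - 2*x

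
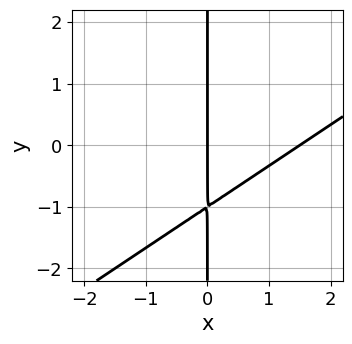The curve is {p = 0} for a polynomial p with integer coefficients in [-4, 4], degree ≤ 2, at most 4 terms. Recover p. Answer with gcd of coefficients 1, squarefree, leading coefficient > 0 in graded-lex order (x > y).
(a) deg p = 2. No degree-1 curve has this shape.
(b) Reading off the gridlines: it meets the x-axis at x = 0 (among the integer gridlines); the visible y-axis segment lies entirely on the curve.
(c) The integer polynomial consistent with all of this is the stated p.

2*x^2 - 3*x*y - 3*x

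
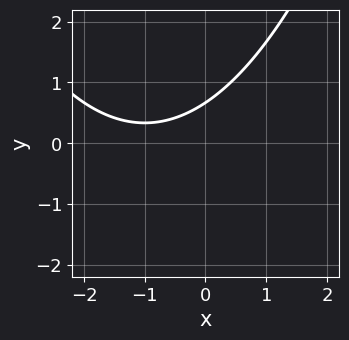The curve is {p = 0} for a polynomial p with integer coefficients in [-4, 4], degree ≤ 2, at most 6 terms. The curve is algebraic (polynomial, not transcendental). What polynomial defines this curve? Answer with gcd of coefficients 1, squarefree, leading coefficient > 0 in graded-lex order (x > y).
(a) Degree: no degree-1 curve has this shape, so deg p = 2.
(b) From the axis intercepts and sections: it misses every integer gridline on the x-axis.
(c) Putting this together gives p.

x^2 + 2*x - 3*y + 2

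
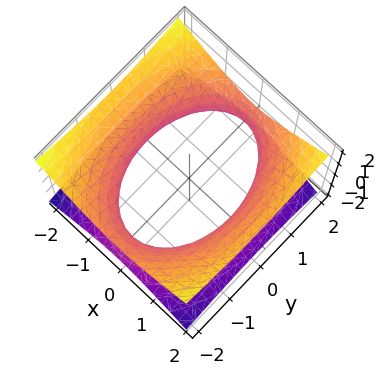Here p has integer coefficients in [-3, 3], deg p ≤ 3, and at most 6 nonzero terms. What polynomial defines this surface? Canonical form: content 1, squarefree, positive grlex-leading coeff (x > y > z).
(a) Degree: one connected sheet with a waist; a quadric, so deg p = 2.
(b) Symmetries: mirror symmetry z ↦ −z ⇒ only even powers of z; it's symmetric under x → −x, forcing even powers of x; mirror symmetry y ↦ −y ⇒ only even powers of y.
(c) Reading off the gridlines: no z-intercept at any integer in the box.
(d) Solving for integer coefficients yields p as stated.

2*x^2 + y^2 - 3*z^2 - 3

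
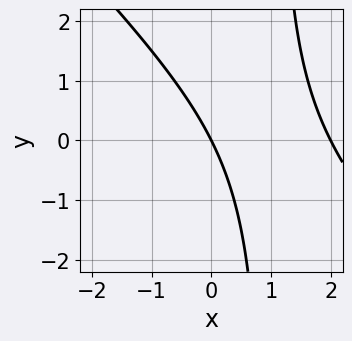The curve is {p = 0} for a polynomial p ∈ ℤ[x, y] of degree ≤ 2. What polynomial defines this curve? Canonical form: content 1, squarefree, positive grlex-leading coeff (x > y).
1. Degree: the shape is more complex than any degree-1 curve, so deg p = 2.
2. Reading off the gridlines: it crosses the y-axis at the gridline y = 0; among the integer gridlines, it crosses the x-axis at x ∈ {0, 2}.
3. Solving for integer coefficients yields p as stated.

x^2 + x*y - 2*x - y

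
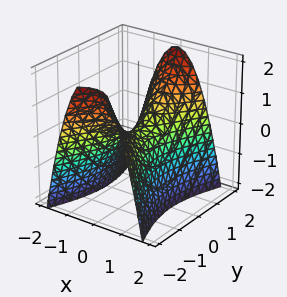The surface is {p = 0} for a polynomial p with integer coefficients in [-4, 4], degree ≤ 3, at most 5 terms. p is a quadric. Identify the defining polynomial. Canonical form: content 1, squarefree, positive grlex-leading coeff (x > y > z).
(a) The degree is 2 — a saddle surface; a quadric.
(b) Symmetries: mirror symmetry y ↦ −y ⇒ only even powers of y; the x ↦ −x reflection is a symmetry, so x appears only in even powers.
(c) From the axis intercepts and sections: one y-axis crossing is at y = 0; it meets the z-axis at z = 0 (among the integer gridlines); it meets the x-axis at x = 0 (among the integer gridlines).
(d) Assembling these constraints gives the stated polynomial.

3*x^2 - y^2 + 2*z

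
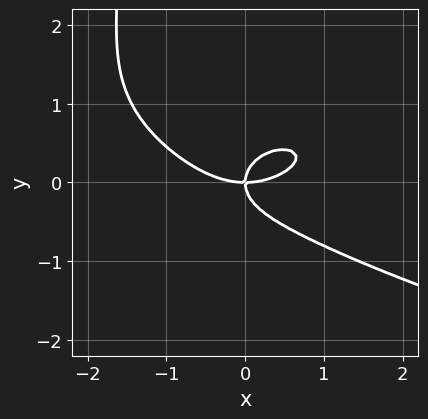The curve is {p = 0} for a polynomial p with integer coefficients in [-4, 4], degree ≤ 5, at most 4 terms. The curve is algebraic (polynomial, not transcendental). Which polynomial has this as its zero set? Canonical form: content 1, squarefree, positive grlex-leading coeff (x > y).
2*x*y^3 + x^3 + 3*y^3 - 2*x*y

The degree is 4 — no degree-3 curve has this shape.
Checking where it meets the axes: one x-axis crossing is at x = 0; it meets the y-axis at y = 0 (among the integer gridlines).
Together with the visible shape, these determine p as stated.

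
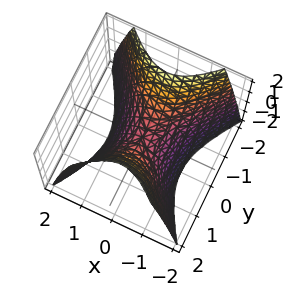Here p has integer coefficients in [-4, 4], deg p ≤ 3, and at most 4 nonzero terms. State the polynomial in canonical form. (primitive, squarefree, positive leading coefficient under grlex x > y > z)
3*x^2 - 2*y^2 + 2*z

1. deg p = 2.
2. Symmetries: it's symmetric under y → −y, forcing even powers of y; mirror symmetry x ↦ −x ⇒ only even powers of x.
3. Checking where it meets the axes: it crosses the y-axis at the gridline y = 0; it meets the z-axis at z = 0 (among the integer gridlines); it crosses the x-axis at the gridline x = 0.
4. Putting this together gives p.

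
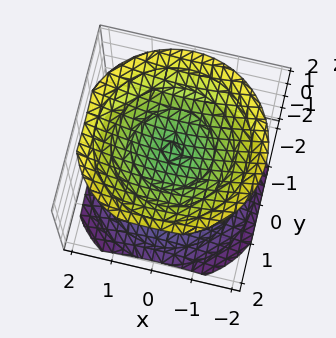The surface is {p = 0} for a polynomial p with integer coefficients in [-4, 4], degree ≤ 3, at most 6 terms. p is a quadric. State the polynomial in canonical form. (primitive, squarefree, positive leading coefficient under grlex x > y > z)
2*x^2 + 2*y^2 - 3*z^2 + 3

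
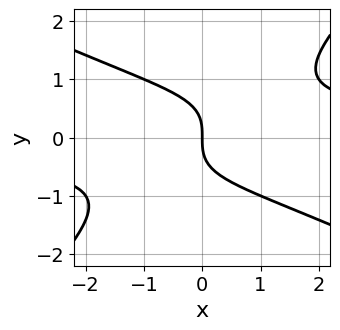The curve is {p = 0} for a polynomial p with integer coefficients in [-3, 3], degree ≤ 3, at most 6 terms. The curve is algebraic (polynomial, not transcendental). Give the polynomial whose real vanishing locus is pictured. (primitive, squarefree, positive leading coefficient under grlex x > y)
x^2*y + x*y^2 - 2*y^3 - 2*x

1. Degree: no degree-2 curve has this shape, so deg p = 3.
2. Checking where it meets the axes: it crosses the y-axis at the gridline y = 0; it crosses the x-axis at the gridline x = 0.
3. These observations pin down the coefficients.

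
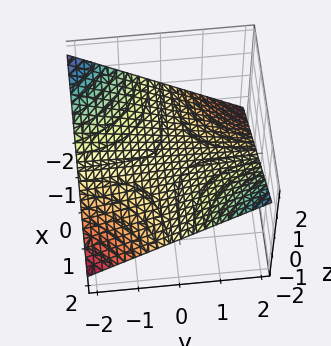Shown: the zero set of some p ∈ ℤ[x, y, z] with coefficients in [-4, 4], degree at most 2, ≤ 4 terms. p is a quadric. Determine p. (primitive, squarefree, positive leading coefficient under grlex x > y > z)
First, the degree is 2 — a hyperbolic paraboloid; a quadric.
Then, checking where it meets the axes: every point of the y-axis in the box is on the surface; one z-axis crossing is at z = 0; the visible x-axis segment lies entirely on the surface.
Finally, fitting integer coefficients to these (and the overall shape) gives p.

x*y - 3*z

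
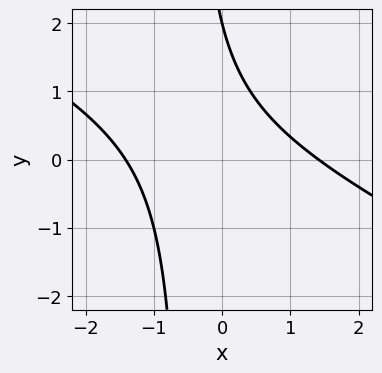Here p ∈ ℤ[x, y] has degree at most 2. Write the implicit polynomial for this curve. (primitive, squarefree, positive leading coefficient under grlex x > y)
x^2 + 2*x*y + y - 2

(a) Degree: a generic line meets the curve in up to 2 points, so deg p = 2.
(b) Reading off the gridlines: one y-axis crossing is at y = 2.
(c) Fitting integer coefficients to these (and the overall shape) gives p.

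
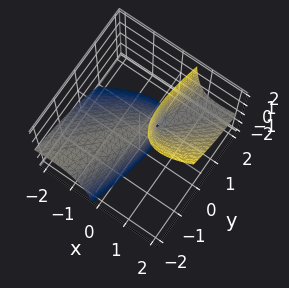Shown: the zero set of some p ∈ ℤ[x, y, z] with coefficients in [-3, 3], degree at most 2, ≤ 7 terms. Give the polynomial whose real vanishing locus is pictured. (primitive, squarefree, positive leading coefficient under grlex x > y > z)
First, degree: a generic line meets the surface in up to 2 points, so deg p = 2.
Then, against the integer gridlines: it crosses the z-axis at the gridline z = 0; it crosses the y-axis at the gridline y = 0; it meets the x-axis at x = 0 (among the integer gridlines).
Finally, these observations pin down the coefficients.

2*x^2 - 3*x*y - 3*x*z + y^2 + z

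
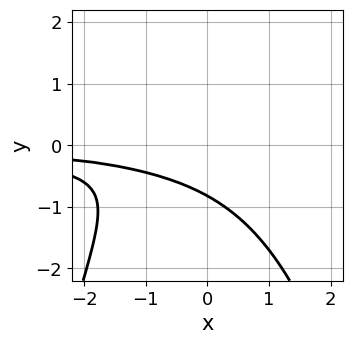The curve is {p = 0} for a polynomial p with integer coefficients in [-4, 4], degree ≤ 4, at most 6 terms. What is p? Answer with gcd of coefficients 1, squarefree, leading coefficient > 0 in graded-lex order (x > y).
2*x^2*y^2 + 3*y^3 - 3*x*y + y^2 + 1

deg p = 4. A generic line meets the curve in up to 4 points.
Checking where it meets the axes: the curve avoids every integer x-axis point in the box.
Putting this together gives p.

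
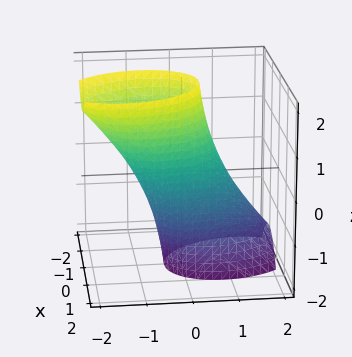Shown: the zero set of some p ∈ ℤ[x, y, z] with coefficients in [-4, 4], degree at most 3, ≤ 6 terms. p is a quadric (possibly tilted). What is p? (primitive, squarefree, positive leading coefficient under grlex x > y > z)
3*x^2 + x*y + 2*y^2 + 2*y*z - 2

Degree: a generic line meets the surface in up to 2 points, so deg p = 2.
Observable constraints: the surface avoids every integer z-axis point in the box; among the integer gridlines, it crosses the y-axis at y ∈ {-1, 1}.
Solving for integer coefficients yields p as stated.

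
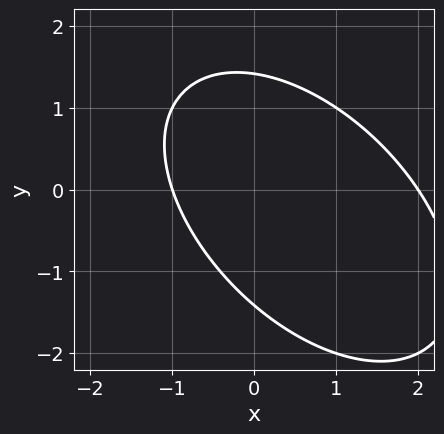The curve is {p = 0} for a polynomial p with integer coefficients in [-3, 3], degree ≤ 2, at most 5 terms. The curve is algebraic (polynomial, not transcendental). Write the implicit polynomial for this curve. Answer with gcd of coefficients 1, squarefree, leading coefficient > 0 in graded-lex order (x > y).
deg p = 2.
Observable constraints: among the integer gridlines, it crosses the x-axis at x ∈ {-1, 2}.
Solving for integer coefficients yields p as stated.

x^2 + x*y + y^2 - x - 2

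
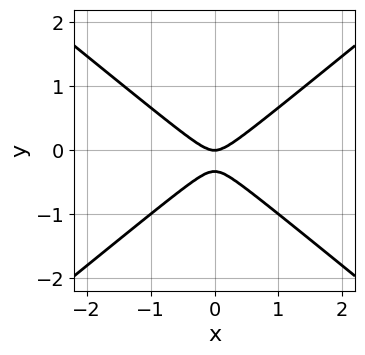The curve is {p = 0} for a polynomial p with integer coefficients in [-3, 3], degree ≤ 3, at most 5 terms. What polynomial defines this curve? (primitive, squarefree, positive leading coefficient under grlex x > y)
1. The degree is 2 — the shape is more complex than any degree-1 curve.
2. Symmetries: the x ↦ −x reflection is a symmetry, so x appears only in even powers.
3. Observable constraints: one y-axis crossing is at y = 0; it meets the x-axis at x = 0 (among the integer gridlines).
4. Together with the visible shape, these determine p as stated.

2*x^2 - 3*y^2 - y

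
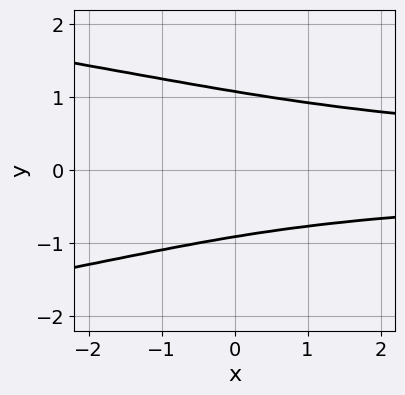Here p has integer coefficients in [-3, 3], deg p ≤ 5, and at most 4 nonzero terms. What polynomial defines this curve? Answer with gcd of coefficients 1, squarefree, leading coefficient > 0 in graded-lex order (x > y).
3*y^4 + 2*x*y^2 - y - 3

1. Degree: a generic line meets the curve in up to 4 points, so deg p = 4.
2. Observable constraints: no x-intercept at any integer in the box.
3. The integer polynomial consistent with all of this is the stated p.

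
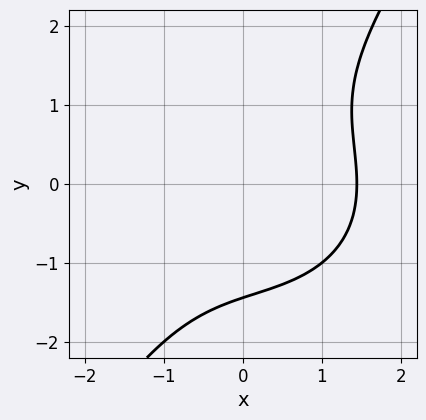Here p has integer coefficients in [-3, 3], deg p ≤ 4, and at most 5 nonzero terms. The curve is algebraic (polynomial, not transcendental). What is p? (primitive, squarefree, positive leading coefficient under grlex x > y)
x^3 + x*y^2 - y^3 - 3

(a) The degree is 3 — a generic line meets the curve in up to 3 points.
(b) Putting this together gives p.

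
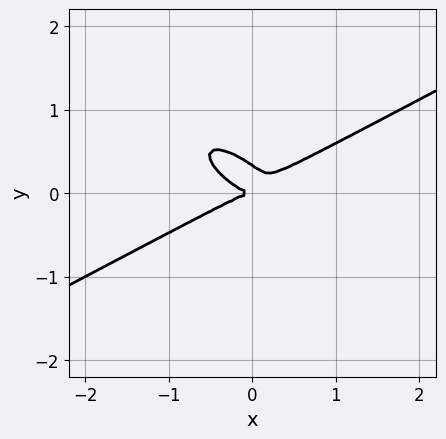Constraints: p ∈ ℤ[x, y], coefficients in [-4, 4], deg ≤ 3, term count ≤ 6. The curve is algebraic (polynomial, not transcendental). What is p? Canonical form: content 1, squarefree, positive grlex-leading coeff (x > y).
x^3 - 2*x*y^2 - 3*y^3 + y^2

1. deg p = 3. The shape is more complex than any degree-2 curve.
2. Against the integer gridlines: one x-axis crossing is at x = 0; it crosses the y-axis at the gridline y = 0.
3. Assembling these constraints gives the stated polynomial.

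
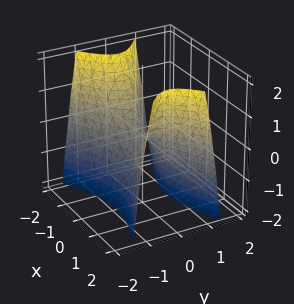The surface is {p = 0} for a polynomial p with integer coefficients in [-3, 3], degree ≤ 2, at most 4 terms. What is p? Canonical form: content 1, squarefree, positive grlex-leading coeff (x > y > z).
x^2 - 3*y^2 - z

Degree: a saddle surface; a quadric, so deg p = 2.
Symmetries: it's symmetric under y → −y, forcing even powers of y; the x ↦ −x reflection is a symmetry, so x appears only in even powers.
Observable constraints: one x-axis crossing is at x = 0; it crosses the z-axis at the gridline z = 0.
Putting this together gives p.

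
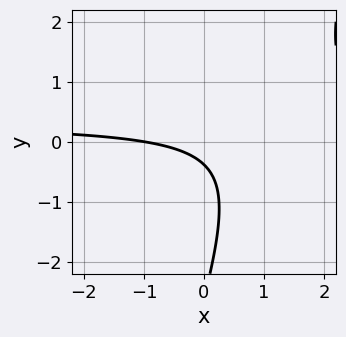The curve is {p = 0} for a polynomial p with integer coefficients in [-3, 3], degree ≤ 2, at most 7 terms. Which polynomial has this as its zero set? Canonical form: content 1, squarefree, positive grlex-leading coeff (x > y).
3*x*y - y^2 - x - 3*y - 1

1. Degree: a generic line meets the curve in up to 2 points, so deg p = 2.
2. Checking where it meets the axes: it meets the x-axis at x = -1 (among the integer gridlines).
3. Solving for integer coefficients yields p as stated.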